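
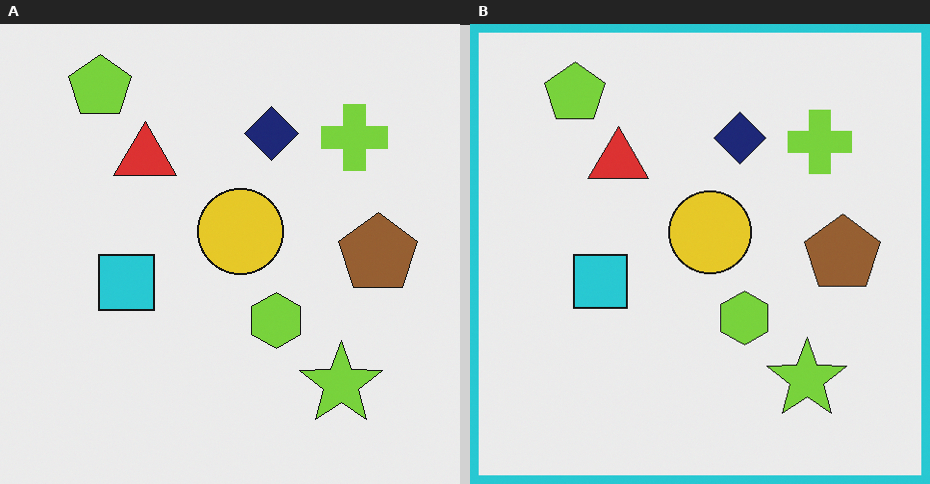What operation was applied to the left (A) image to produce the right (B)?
Framed with a cyan border.

A solid cyan frame runs around the edge of the right (B) image, with the content slightly shrunk inside it.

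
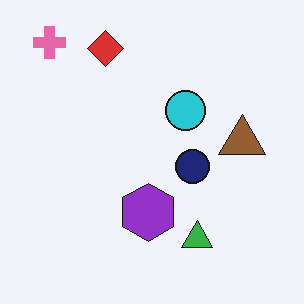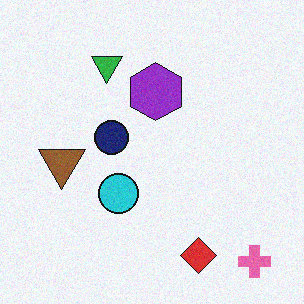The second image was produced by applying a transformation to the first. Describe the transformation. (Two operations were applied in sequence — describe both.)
The image was rotated 180°, then degraded with subtle gaussian noise.

The pink cross sits in the top-left of the first image and the bottom-right of the second — consistent with a whole-image 180° rotation. Random speckle covers the whole image, including the flat background.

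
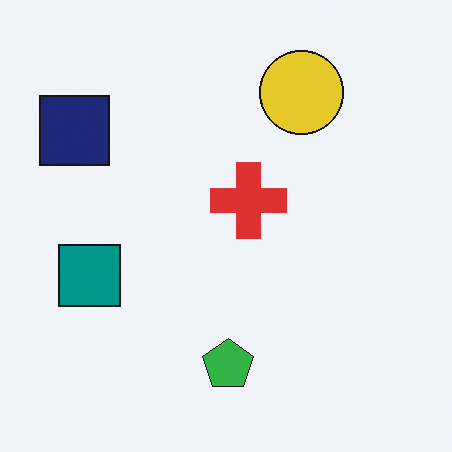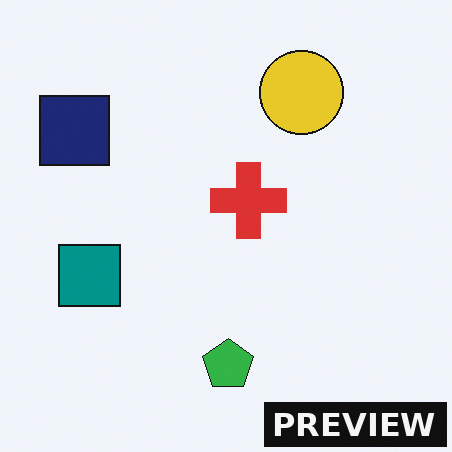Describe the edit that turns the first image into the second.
The transformation is: watermarked with the text "PREVIEW" in the lower-right corner.

A dark label reading "PREVIEW" appears in the lower-right corner.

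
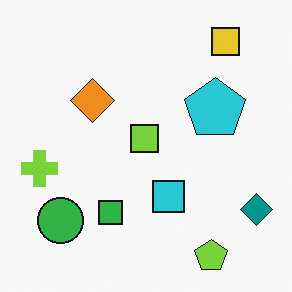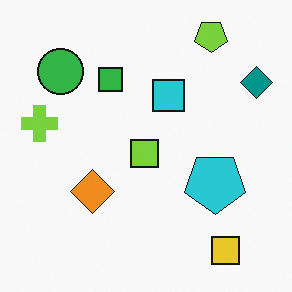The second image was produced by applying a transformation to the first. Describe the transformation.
The second image is the first flipped vertically (top ↔ bottom).

The lime pentagon is in the bottom-right of the first image and the top-right of the second — shapes on opposite sides of the horizontal midline have swapped in a mirror flip.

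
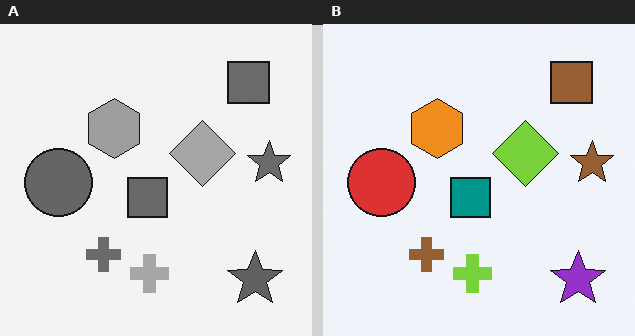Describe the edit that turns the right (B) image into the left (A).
The transformation is: converted to grayscale.

All color is removed — every shape is now a shade of grey.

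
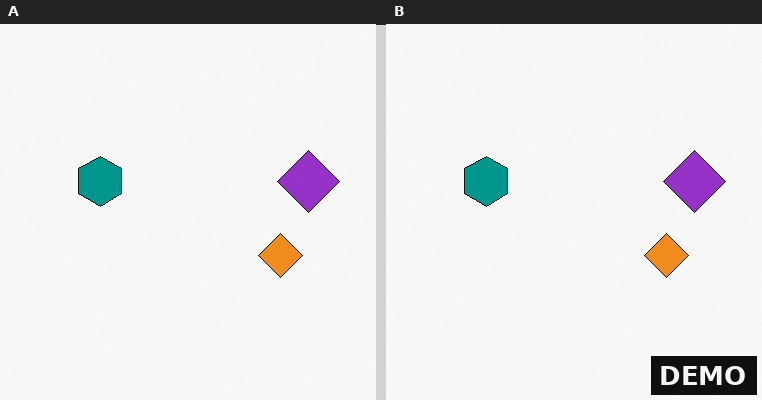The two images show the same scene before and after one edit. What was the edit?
This is the original image watermarked with the text "DEMO" in the lower-right corner.

A dark label reading "DEMO" appears in the lower-right corner.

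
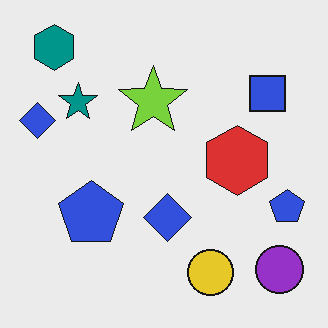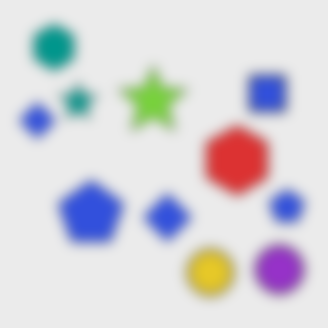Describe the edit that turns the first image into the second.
This is the original image heavily blurred.

Shape edges and outlines are uniformly softened across the whole image.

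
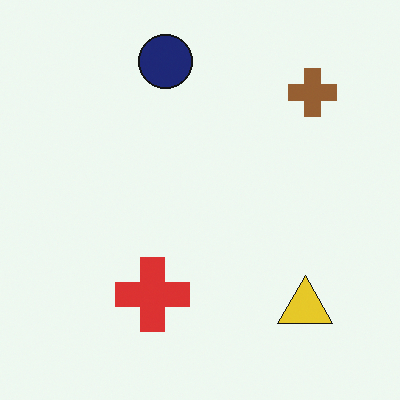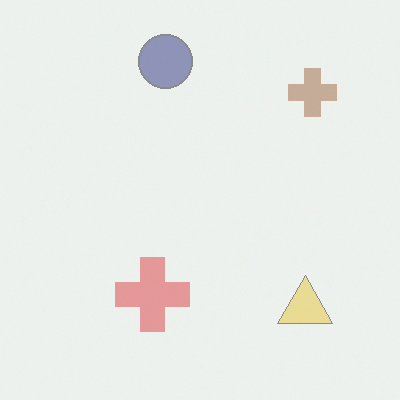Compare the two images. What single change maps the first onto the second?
The image was given much lower contrast.

Tones are pushed toward mid-grey across the whole image — a global contrast change.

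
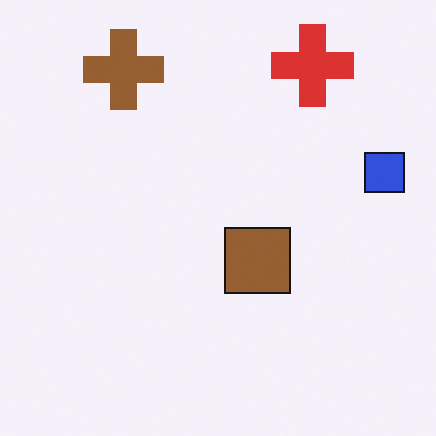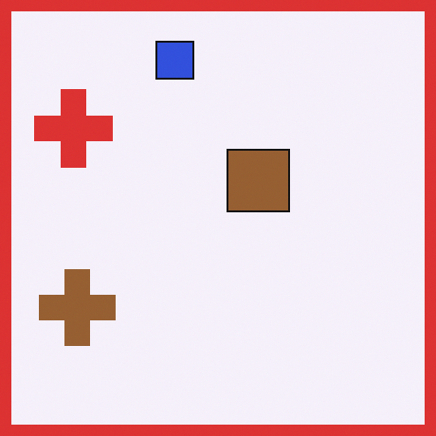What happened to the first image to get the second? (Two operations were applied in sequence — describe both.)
The second image is the first rotated 90° counter-clockwise, then framed with a red border.

The red cross sits in the top-right of the first image and the top-left of the second — consistent with a whole-image 90° counter-clockwise rotation. A solid red frame runs around the edge of the second image, with the content slightly shrunk inside it.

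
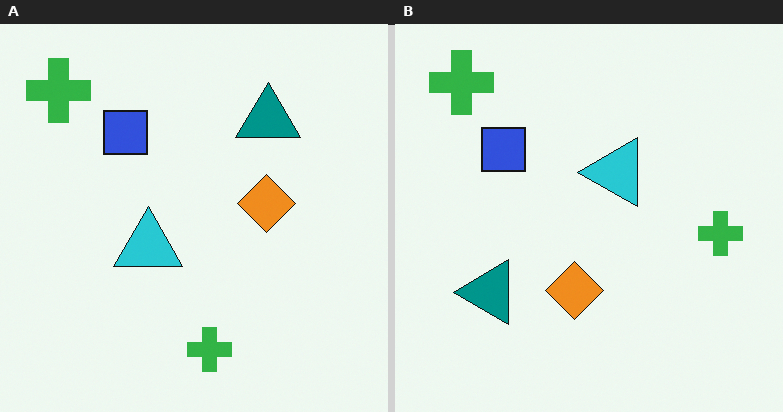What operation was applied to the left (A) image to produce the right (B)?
This is the original image transposed (reflected across the top-left ↔ bottom-right diagonal).

Shapes have swapped their row and column positions — what was in the top-right is now in the bottom-left — a diagonal reflection.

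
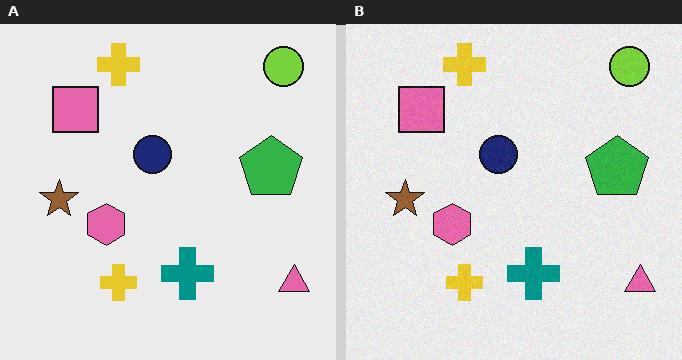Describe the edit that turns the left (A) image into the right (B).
Degraded with subtle gaussian noise.

Random speckle covers the whole image, including the flat background.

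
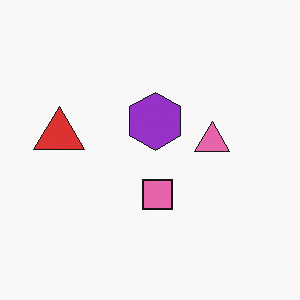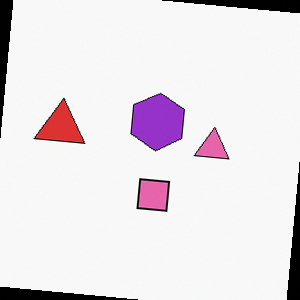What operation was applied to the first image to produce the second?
The transformation is: rotated clockwise by a few degrees.

Every shape is tilted by the same angle and the image corners show triangular fill wedges — a whole-image rotation by a non-right angle.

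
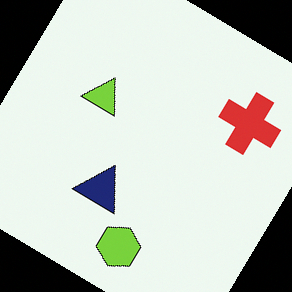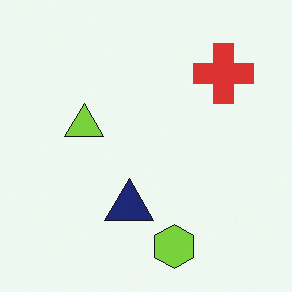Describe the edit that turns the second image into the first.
This is the original image rotated clockwise by a large amount — several tens of degrees.

Every shape is tilted by the same angle and the image corners show triangular fill wedges — a whole-image rotation by a non-right angle.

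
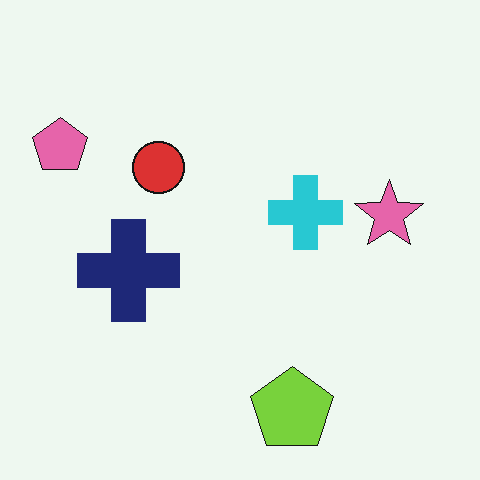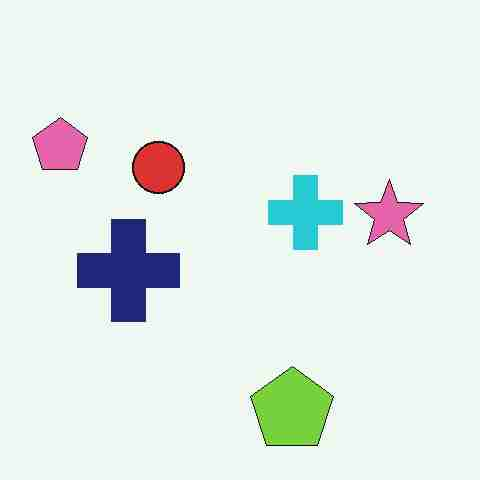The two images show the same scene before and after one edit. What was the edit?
It was heavily JPEG-compressed with obvious blocking artifacts.

Blocky 8×8 compression artifacts appear around shape edges and the flat background shows ringing — characteristic JPEG degradation.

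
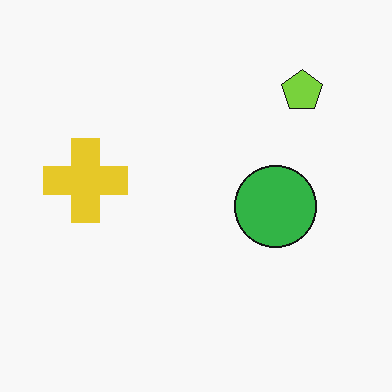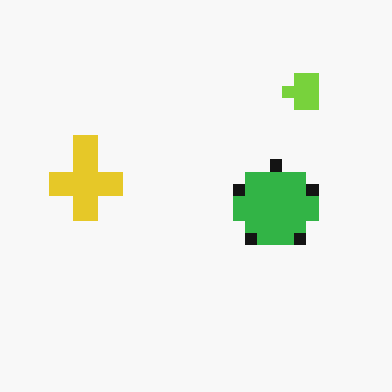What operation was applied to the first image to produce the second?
The transformation is: heavily pixelated into large blocks.

Shapes are reduced to large square blocks; fine edges and outlines are lost — a downscale-then-upscale (mosaic) effect.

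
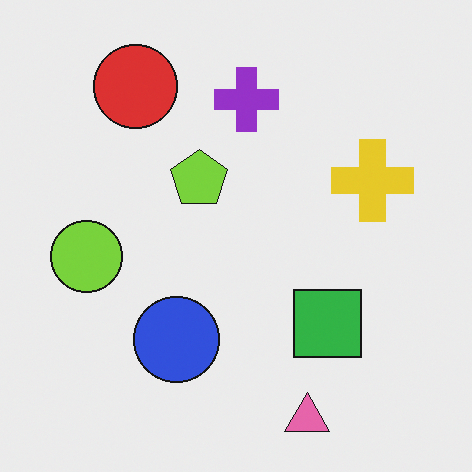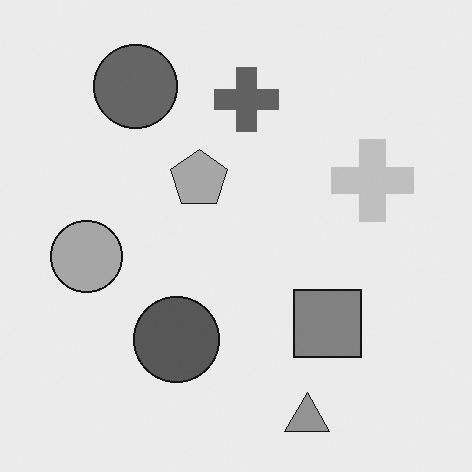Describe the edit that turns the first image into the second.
This is the original image converted to grayscale.

All color is removed — every shape is now a shade of grey.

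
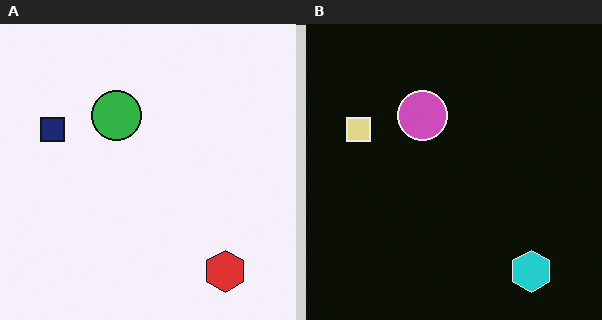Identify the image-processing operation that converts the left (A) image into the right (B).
The right (B) image is the left (A) color-inverted (negative).

The light background has become dark and every shape's color is its complement — a photographic negative.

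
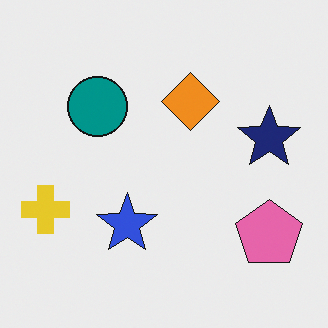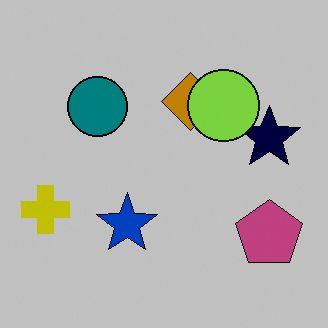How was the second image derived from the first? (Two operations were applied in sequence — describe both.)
This is the original image aggressively posterized, then overlaid with an additional lime circle.

Each flat color has snapped to a coarser quantized level — most visibly, the near-white background has dropped to a flat grey. A lime circle appears in the second image that is absent from the first.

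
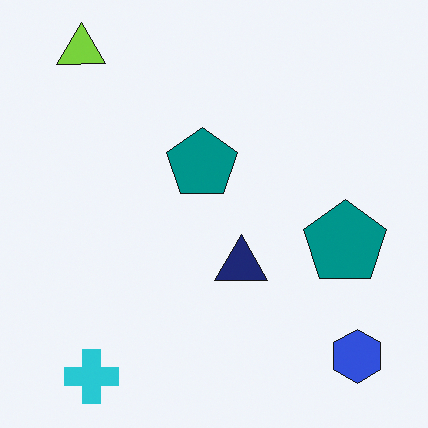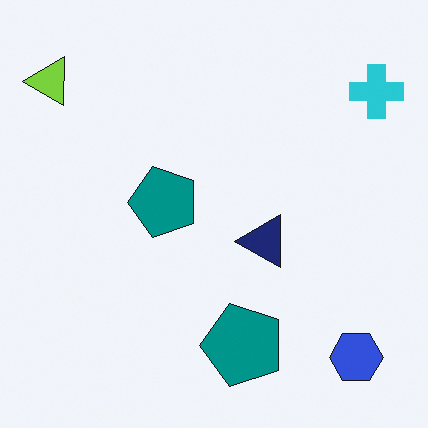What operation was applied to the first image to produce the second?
This is the original image transposed (reflected across the top-left ↔ bottom-right diagonal).

Shapes have swapped their row and column positions — what was in the top-right is now in the bottom-left — a diagonal reflection.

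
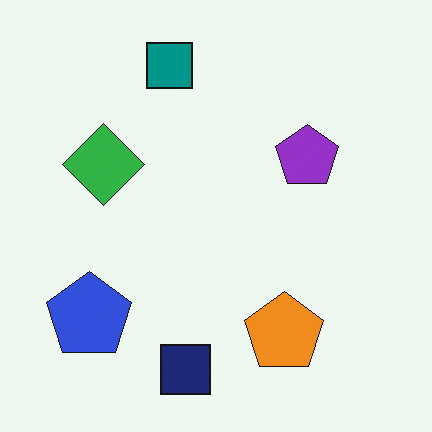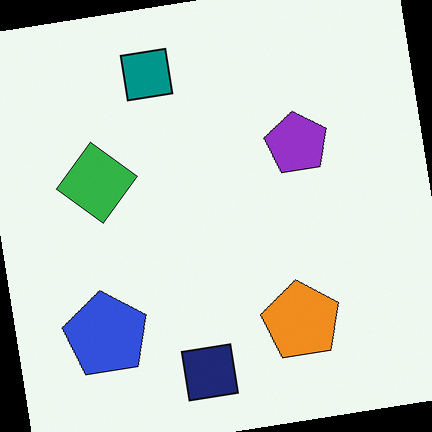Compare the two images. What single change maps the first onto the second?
This is the original image rotated counter-clockwise by a small amount.

Every shape is tilted by the same angle and the image corners show triangular fill wedges — a whole-image rotation by a non-right angle.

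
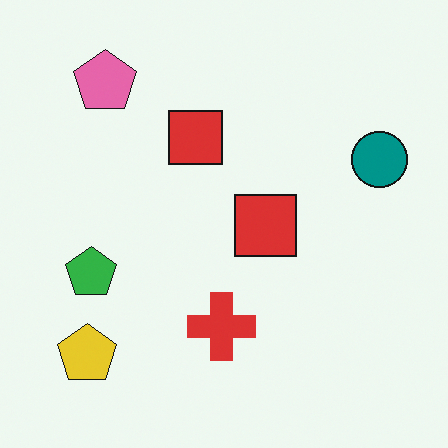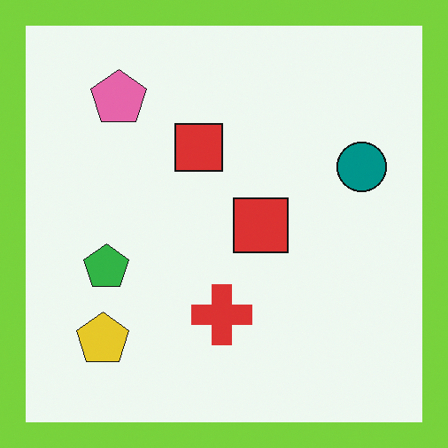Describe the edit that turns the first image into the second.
The image was framed with a lime border.

A solid lime frame runs around the edge of the second image, with the content slightly shrunk inside it.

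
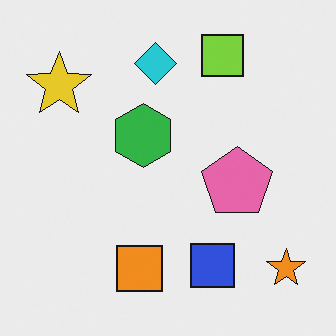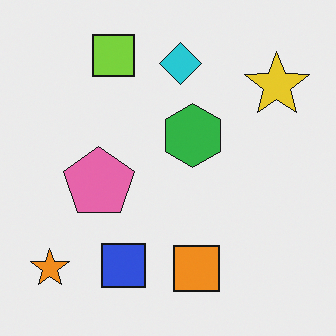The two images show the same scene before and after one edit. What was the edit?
The image was flipped horizontally (left ↔ right).

The orange star is in the bottom-right of the first image and the bottom-left of the second — shapes on opposite sides of the vertical midline have swapped in a mirror flip.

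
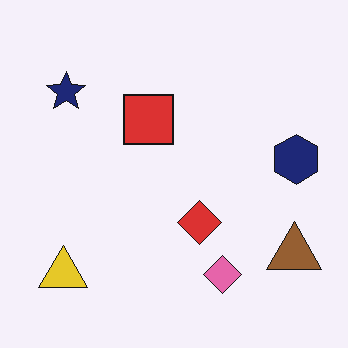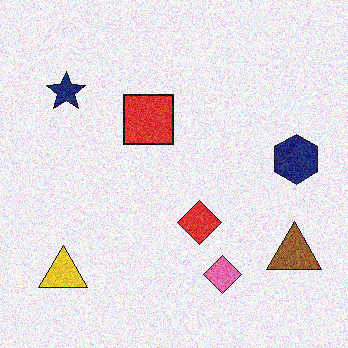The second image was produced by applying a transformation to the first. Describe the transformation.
The transformation is: degraded with visible gaussian noise.

Random speckle covers the whole image, including the flat background.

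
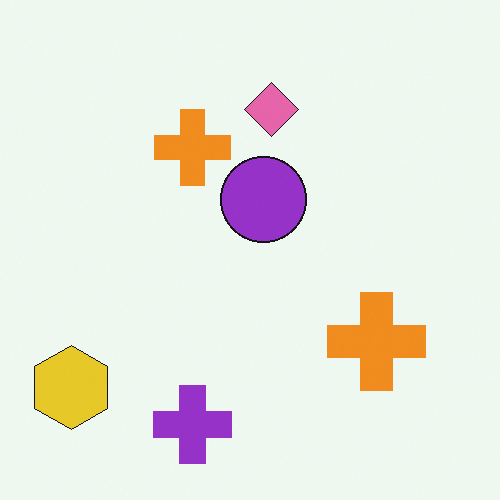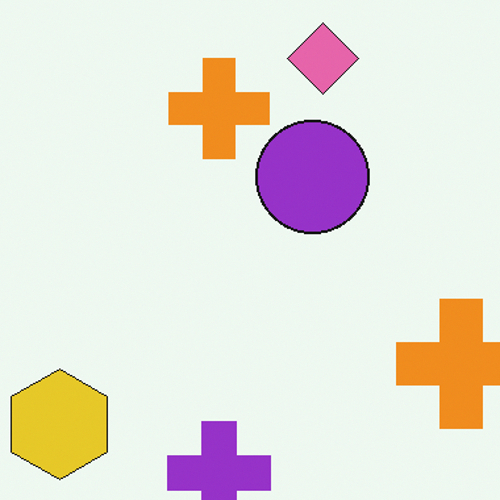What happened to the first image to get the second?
It was cropped to a modestly smaller region and rescaled.

The visible shapes are larger and the field of view is narrower; shapes near the original edges may be partly or wholly outside the frame — a crop-and-rescale.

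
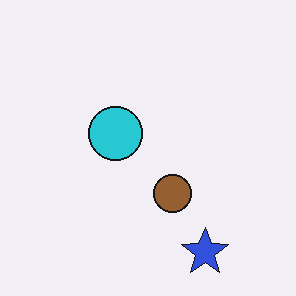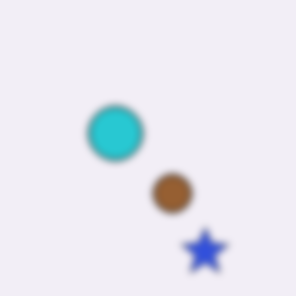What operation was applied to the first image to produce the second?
The second image is the first noticeably gaussian-blurred.

Shape edges and outlines are uniformly softened across the whole image.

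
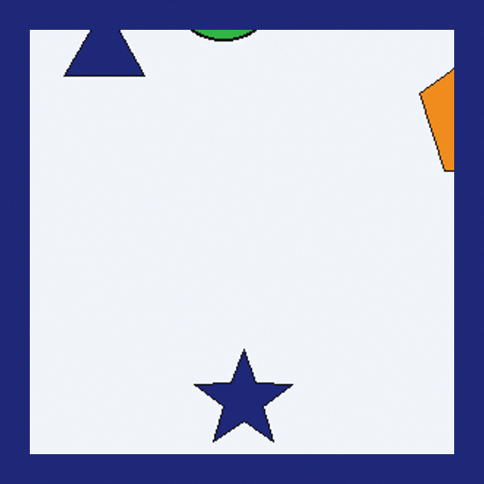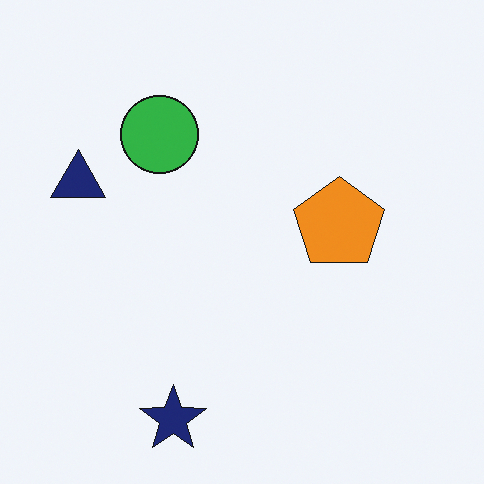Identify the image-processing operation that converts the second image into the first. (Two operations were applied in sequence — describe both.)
Cropped to a noticeably smaller region and rescaled, then framed with a navy border.

The visible shapes are larger and the field of view is narrower; shapes near the original edges may be partly or wholly outside the frame — a crop-and-rescale. A solid navy frame runs around the edge of the first image, with the content slightly shrunk inside it.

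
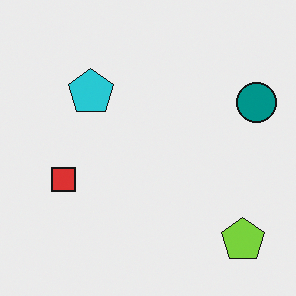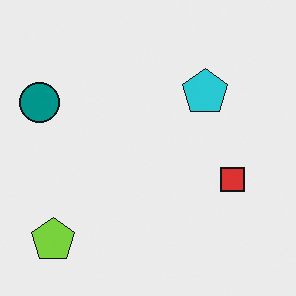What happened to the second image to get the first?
The first image is the second flipped horizontally (left ↔ right).

The teal circle is in the left of the second image and the right of the first — shapes on opposite sides of the vertical midline have swapped in a mirror flip.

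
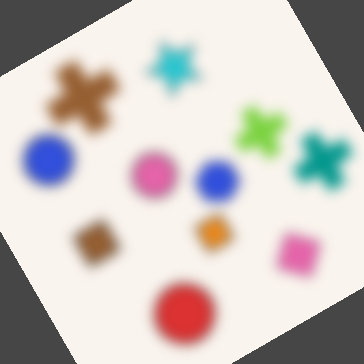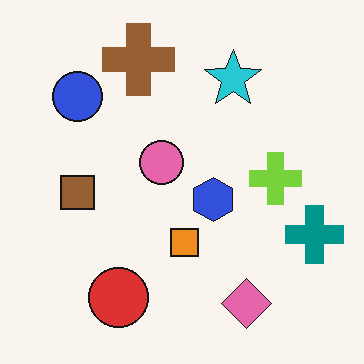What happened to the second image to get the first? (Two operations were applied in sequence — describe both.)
It was strongly gaussian-blurred, then rotated counter-clockwise by a clearly visible amount.

Shape edges and outlines are uniformly softened across the whole image. Every shape is tilted by the same angle and the image corners show triangular fill wedges — a whole-image rotation by a non-right angle.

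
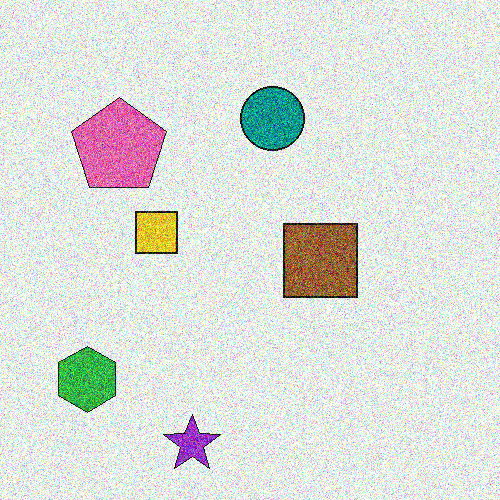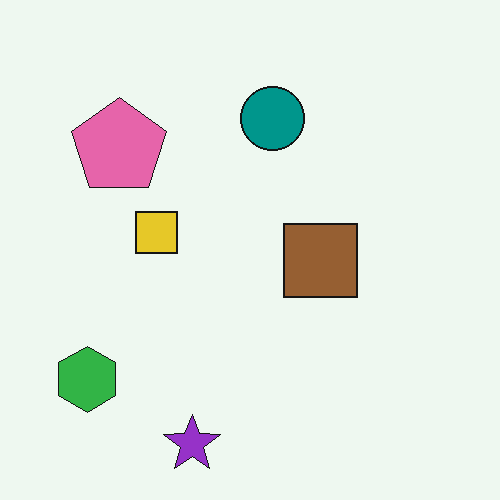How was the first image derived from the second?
It was degraded with a thick layer of grain.

Random speckle covers the whole image, including the flat background.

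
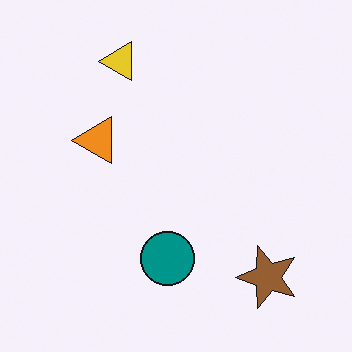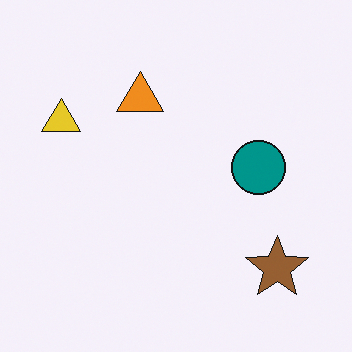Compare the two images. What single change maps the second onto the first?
The first image is the second transposed (reflected across the top-left ↔ bottom-right diagonal).

Shapes have swapped their row and column positions — what was in the top-right is now in the bottom-left — a diagonal reflection.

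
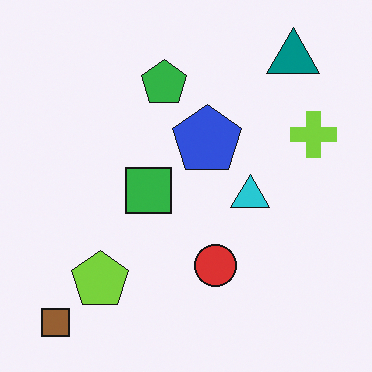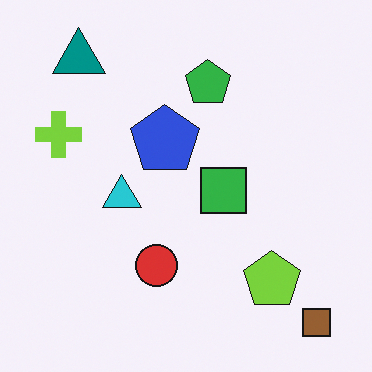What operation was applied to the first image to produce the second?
Flipped horizontally (left ↔ right).

The brown square is in the bottom-left of the first image and the bottom-right of the second — shapes on opposite sides of the vertical midline have swapped in a mirror flip.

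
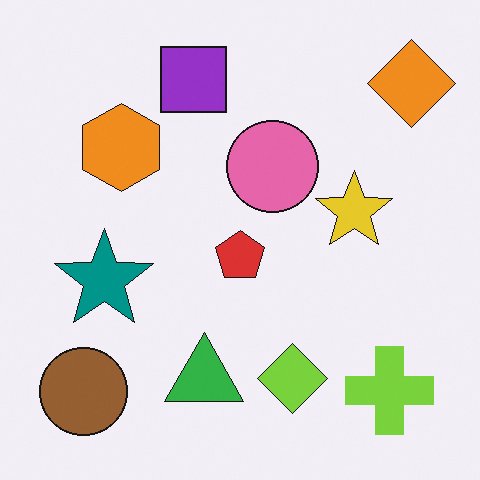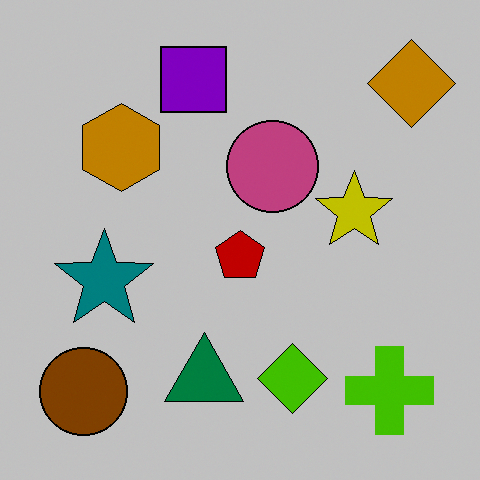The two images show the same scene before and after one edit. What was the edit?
The image was heavily posterized to just a handful of flat colors.

Each flat color has snapped to a coarser quantized level — most visibly, the near-white background has dropped to a flat grey.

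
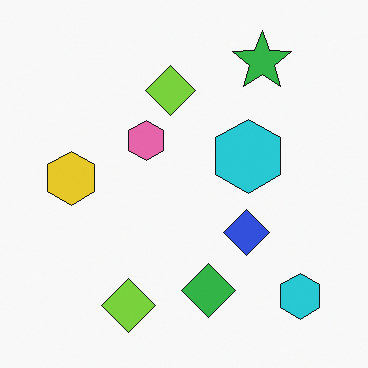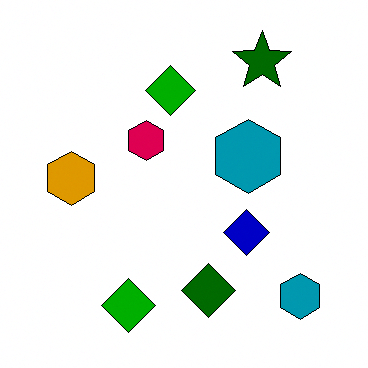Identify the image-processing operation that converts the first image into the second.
Given much higher contrast.

Tones are pushed away from mid-grey across the whole image — a global contrast change.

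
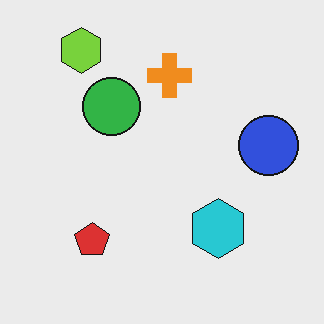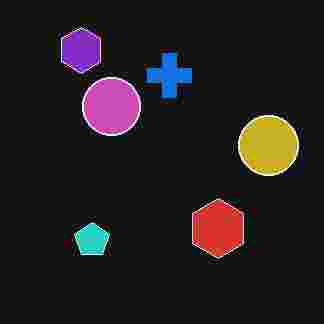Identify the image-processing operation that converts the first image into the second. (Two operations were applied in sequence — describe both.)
It was color-inverted (negative), then heavily JPEG-compressed with obvious blocking artifacts.

The light background has become dark and every shape's color is its complement — a photographic negative. Blocky 8×8 compression artifacts appear around shape edges and the flat background shows ringing — characteristic JPEG degradation.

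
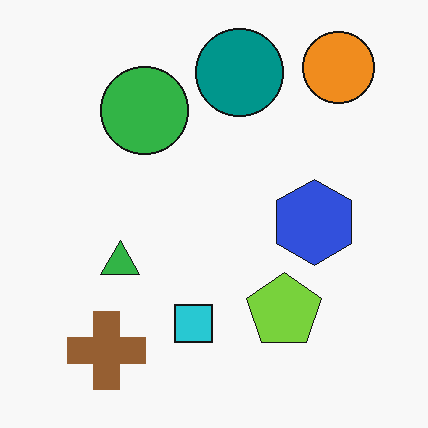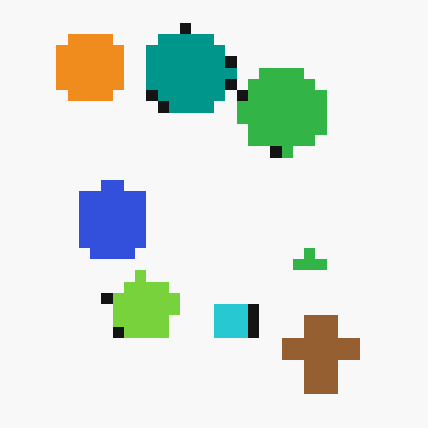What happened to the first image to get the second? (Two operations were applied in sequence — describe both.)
The image was heavily pixelated into large blocks, then flipped horizontally (left ↔ right).

Shapes are reduced to large square blocks; fine edges and outlines are lost — a downscale-then-upscale (mosaic) effect. The orange circle is in the top-right of the first image and the top-left of the second — shapes on opposite sides of the vertical midline have swapped in a mirror flip.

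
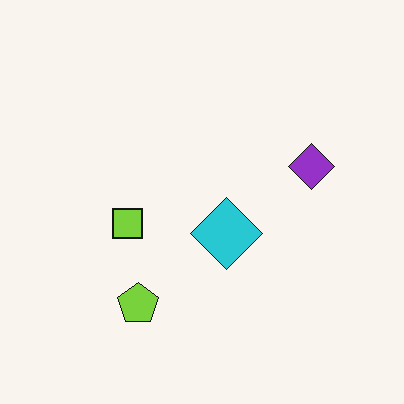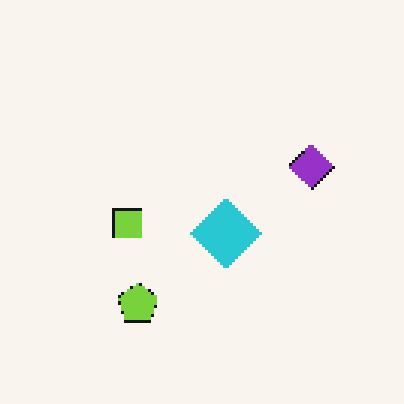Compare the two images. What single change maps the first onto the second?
The second image is the first lightly pixelated (a mild mosaic effect).

Shapes are reduced to large square blocks; fine edges and outlines are lost — a downscale-then-upscale (mosaic) effect.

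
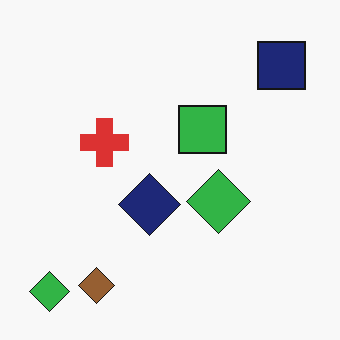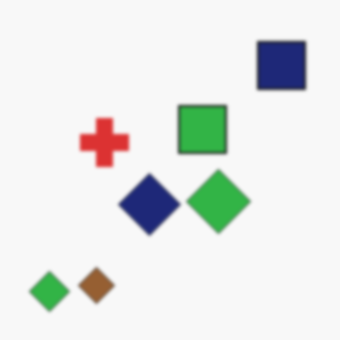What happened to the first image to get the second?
The second image is the first slightly softened.

Shape edges and outlines are uniformly softened across the whole image.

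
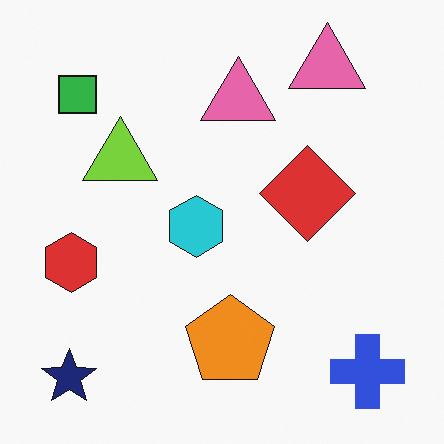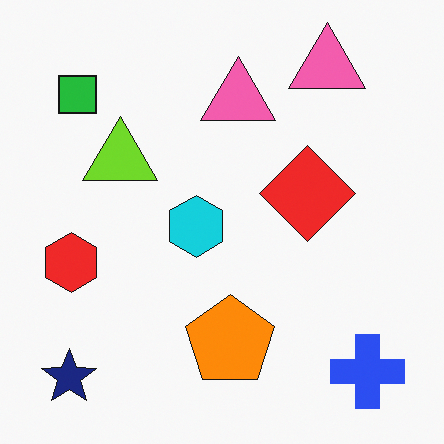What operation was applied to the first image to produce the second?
The second image is the first slightly oversaturated.

All colors are more vivid — a global saturation change.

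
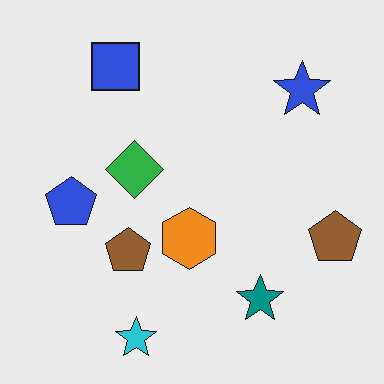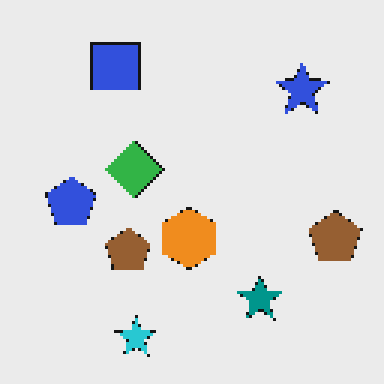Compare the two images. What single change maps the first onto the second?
The image was lightly pixelated (a mild mosaic effect).

Shapes are reduced to large square blocks; fine edges and outlines are lost — a downscale-then-upscale (mosaic) effect.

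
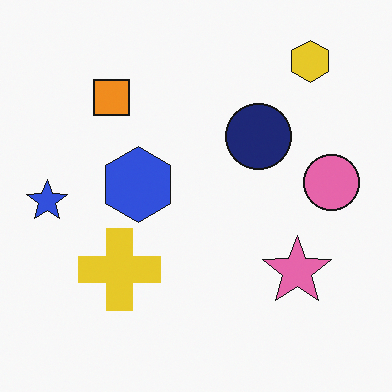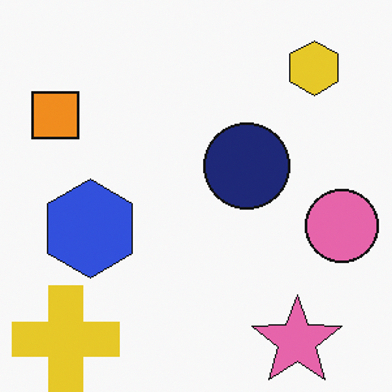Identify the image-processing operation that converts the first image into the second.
The image was cropped slightly and scaled back up.

The visible shapes are larger and the field of view is narrower; shapes near the original edges may be partly or wholly outside the frame — a crop-and-rescale.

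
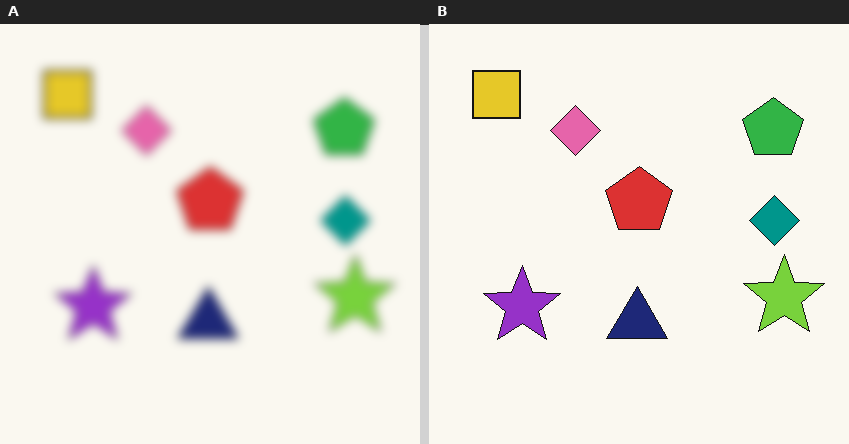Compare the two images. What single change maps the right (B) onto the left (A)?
It was heavily blurred.

Shape edges and outlines are uniformly softened across the whole image.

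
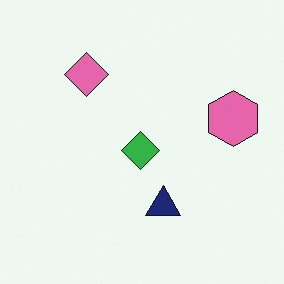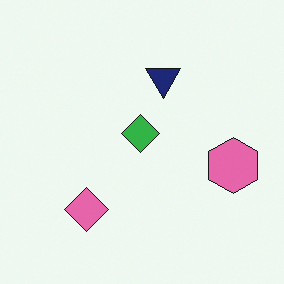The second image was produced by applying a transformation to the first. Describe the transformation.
The transformation is: flipped vertically (top ↔ bottom).

The pink diamond is in the top-left of the first image and the bottom-left of the second — shapes on opposite sides of the horizontal midline have swapped in a mirror flip.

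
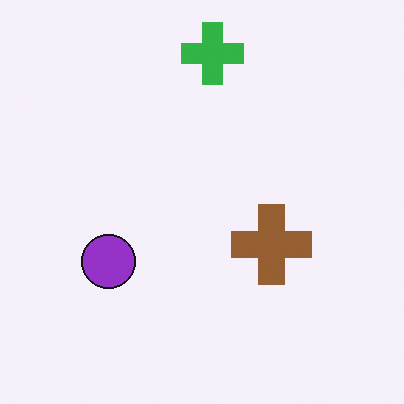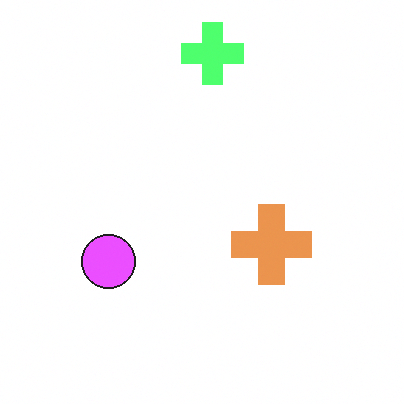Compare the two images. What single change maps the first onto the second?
This is the original image noticeably brightened.

Every pixel — background and shapes alike — is uniformly brightened.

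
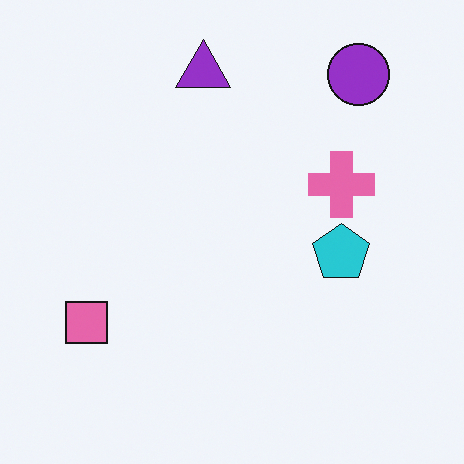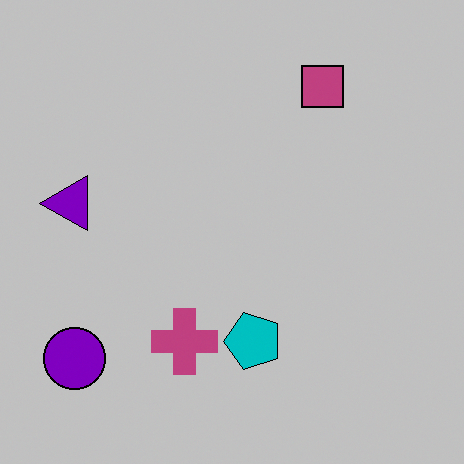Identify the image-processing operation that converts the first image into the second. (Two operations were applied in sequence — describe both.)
Transposed (reflected across the top-left ↔ bottom-right diagonal), then aggressively posterized.

Shapes have swapped their row and column positions — what was in the top-right is now in the bottom-left — a diagonal reflection. Each flat color has snapped to a coarser quantized level — most visibly, the near-white background has dropped to a flat grey.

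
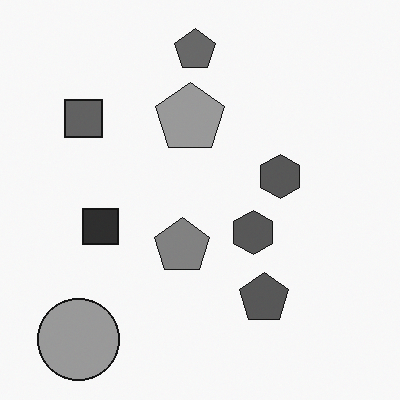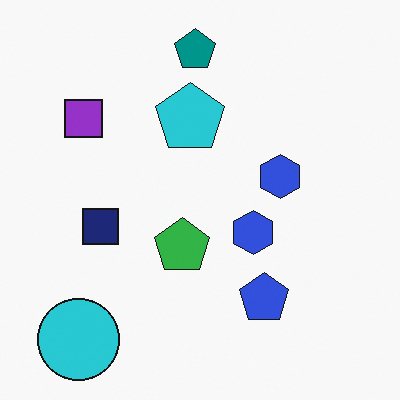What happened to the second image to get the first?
The transformation is: converted to grayscale.

All color is removed — every shape is now a shade of grey.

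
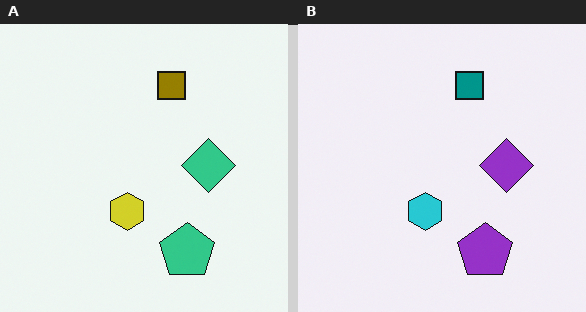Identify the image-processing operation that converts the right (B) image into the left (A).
This is the original image hue-shifted by a large amount.

Every shape's color has rotated by the same amount around the hue wheel — a uniform hue shift.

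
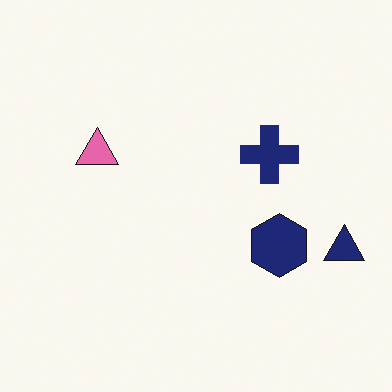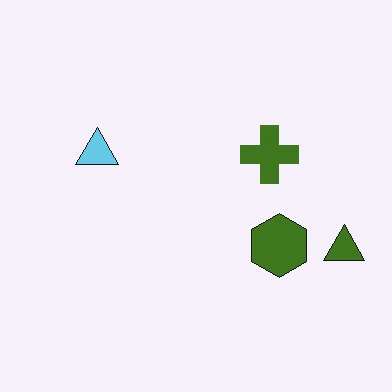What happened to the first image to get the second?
The image was hue-shifted through roughly half the color wheel.

Every shape's color has rotated by the same amount around the hue wheel — a uniform hue shift.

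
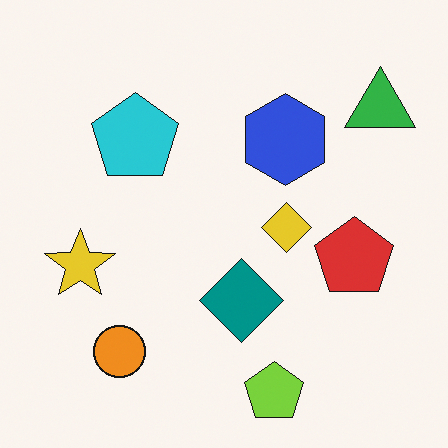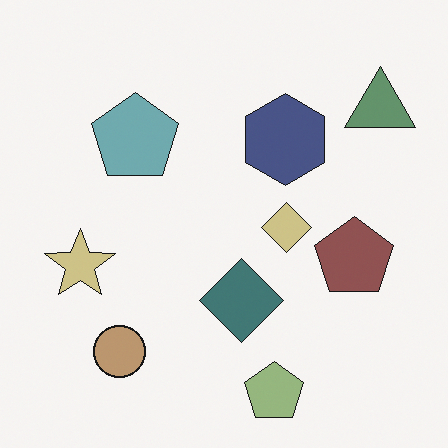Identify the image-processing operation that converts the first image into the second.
The transformation is: heavily desaturated.

All colors are more muted and greyish — a global saturation change.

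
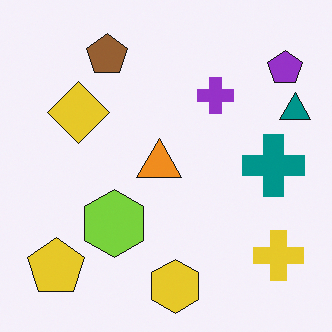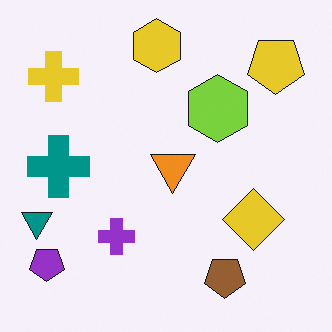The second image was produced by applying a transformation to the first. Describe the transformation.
The second image is the first rotated 180°.

The purple pentagon sits in the top-right of the first image and the bottom-left of the second — consistent with a whole-image 180° rotation.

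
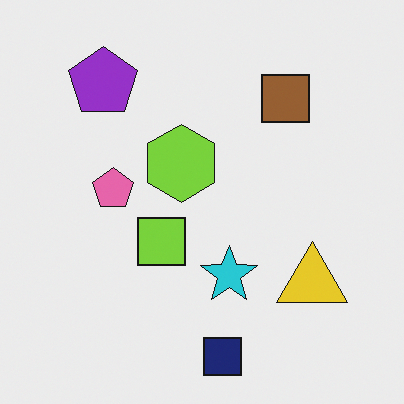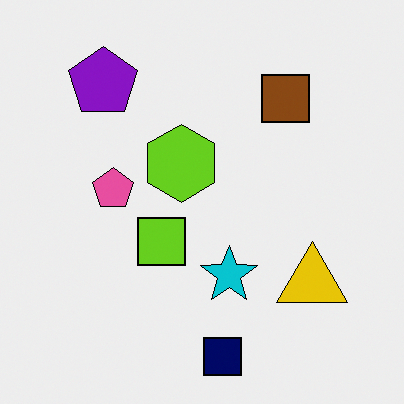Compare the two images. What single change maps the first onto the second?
The transformation is: given slightly increased contrast.

Tones are pushed away from mid-grey across the whole image — a global contrast change.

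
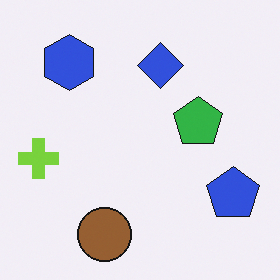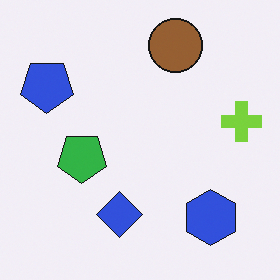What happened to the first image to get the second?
The image was rotated 180°.

The blue pentagon sits in the bottom-right of the first image and the top-left of the second — consistent with a whole-image 180° rotation.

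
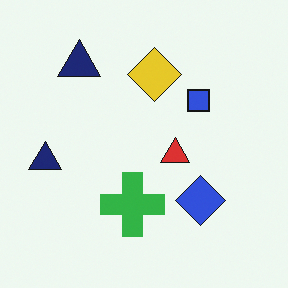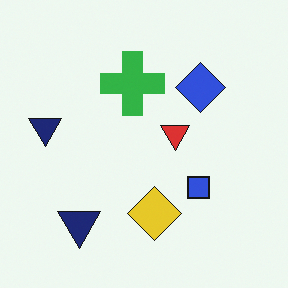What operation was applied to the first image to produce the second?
Flipped vertically (top ↔ bottom).

The yellow diamond is in the top of the first image and the bottom of the second — shapes on opposite sides of the horizontal midline have swapped in a mirror flip.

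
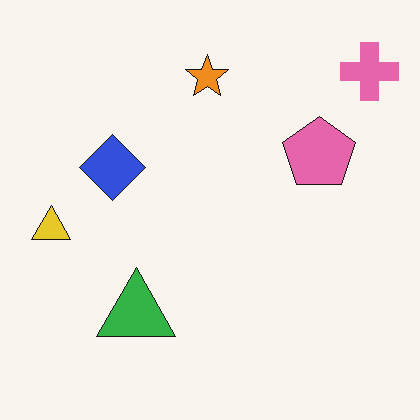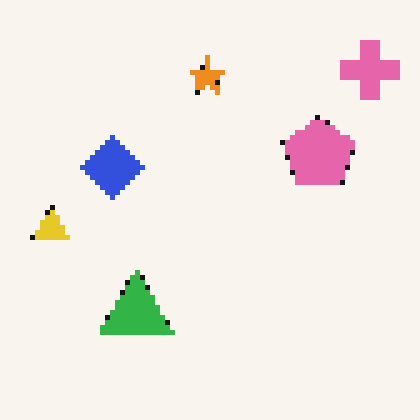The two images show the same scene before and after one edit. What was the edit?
This is the original image mildly pixelated.

Shapes are reduced to large square blocks; fine edges and outlines are lost — a downscale-then-upscale (mosaic) effect.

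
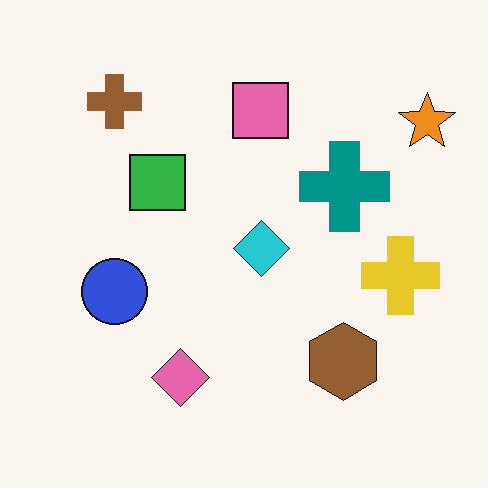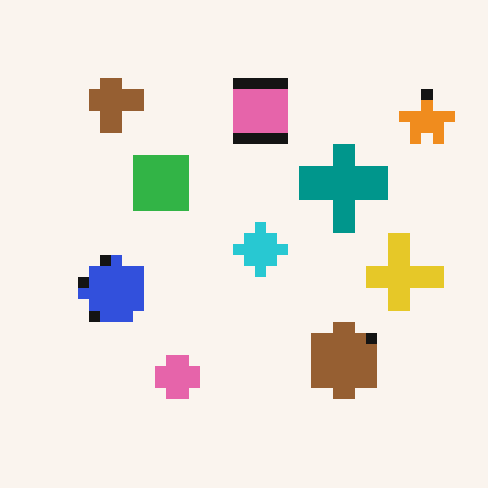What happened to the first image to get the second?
It was coarsely pixelated.

Shapes are reduced to large square blocks; fine edges and outlines are lost — a downscale-then-upscale (mosaic) effect.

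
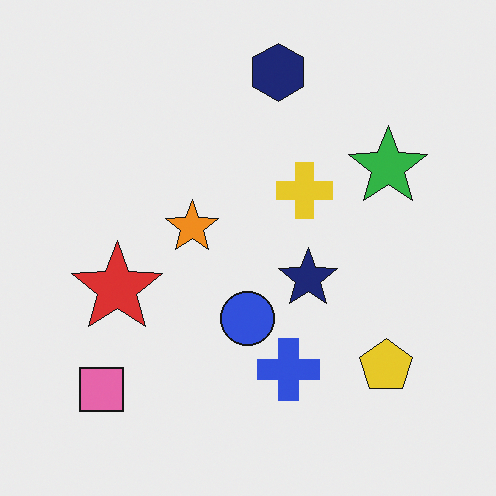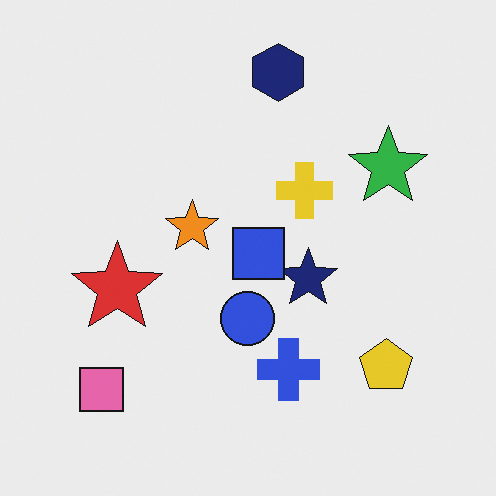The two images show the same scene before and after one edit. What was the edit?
It was overlaid with an additional blue square.

A blue square appears in the second image that is absent from the first.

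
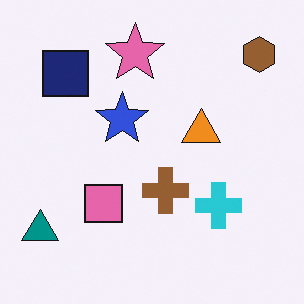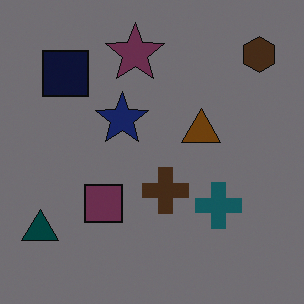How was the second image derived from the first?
The second image is the first darkened a lot.

Every pixel — background and shapes alike — is uniformly darkened.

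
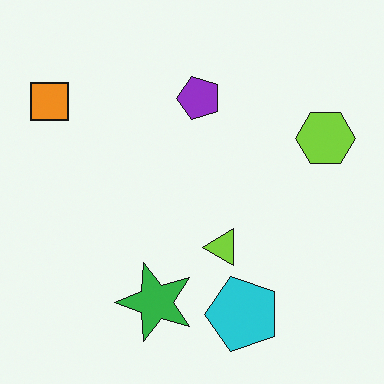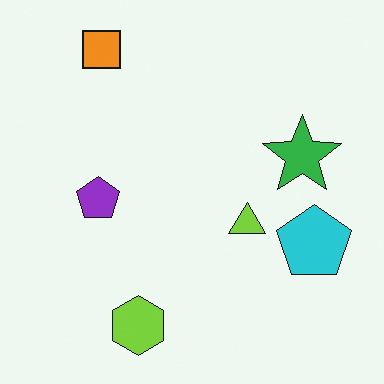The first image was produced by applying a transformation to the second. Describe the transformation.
This is the original image transposed (reflected across the top-left ↔ bottom-right diagonal).

Shapes have swapped their row and column positions — what was in the top-right is now in the bottom-left — a diagonal reflection.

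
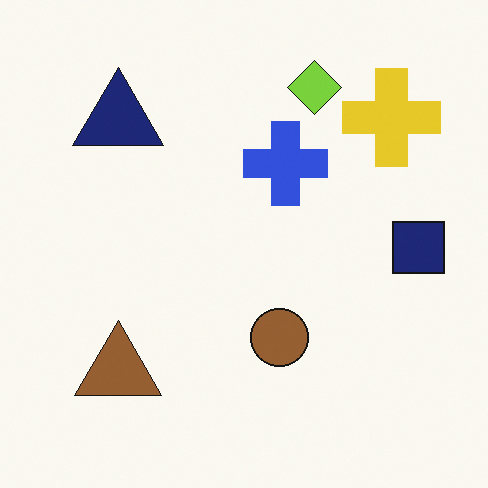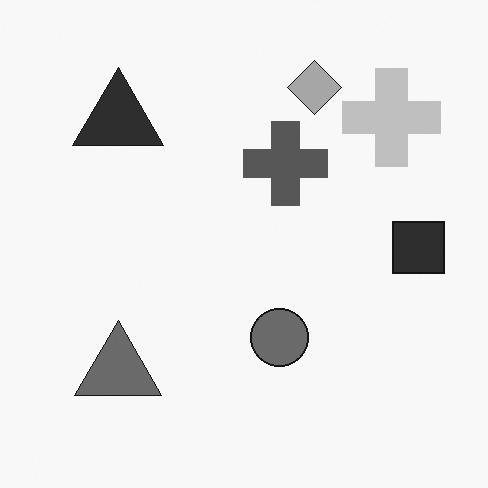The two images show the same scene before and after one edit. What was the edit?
The transformation is: converted to grayscale.

All color is removed — every shape is now a shade of grey.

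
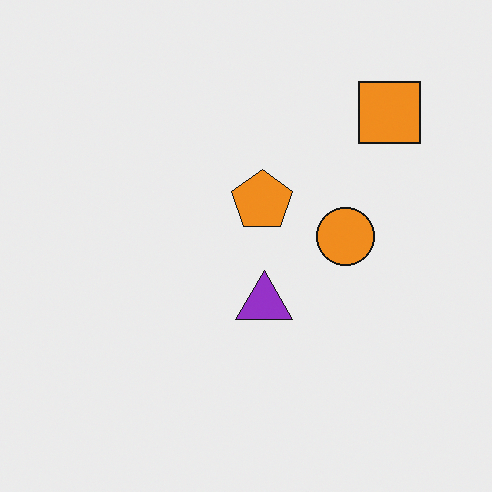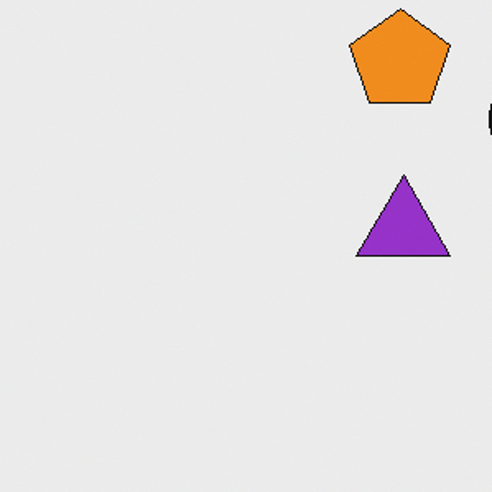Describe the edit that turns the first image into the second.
The image was cropped tightly and scaled back up.

The visible shapes are larger and the field of view is narrower; shapes near the original edges may be partly or wholly outside the frame — a crop-and-rescale.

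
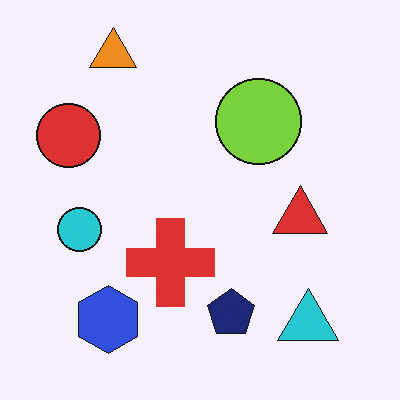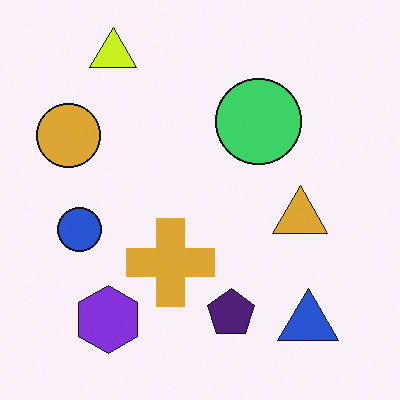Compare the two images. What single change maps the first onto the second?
The transformation is: hue-shifted by a small amount.

Every shape's color has rotated by the same amount around the hue wheel — a uniform hue shift.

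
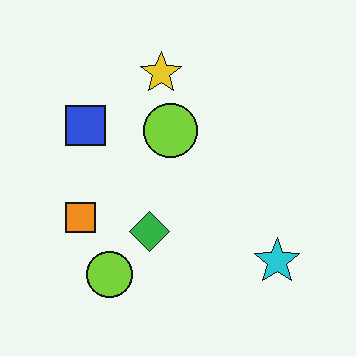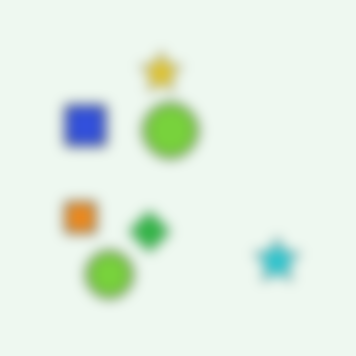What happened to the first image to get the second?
The image was heavily blurred.

Shape edges and outlines are uniformly softened across the whole image.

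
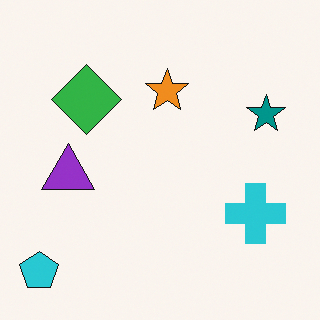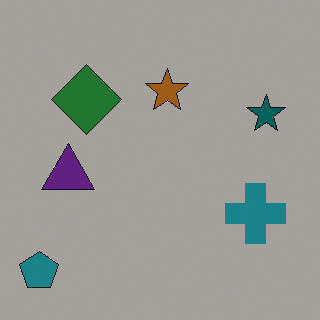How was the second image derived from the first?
The image was substantially darkened.

Every pixel — background and shapes alike — is uniformly darkened.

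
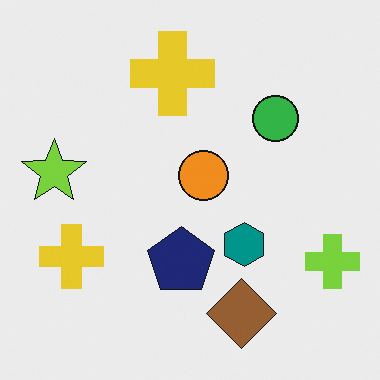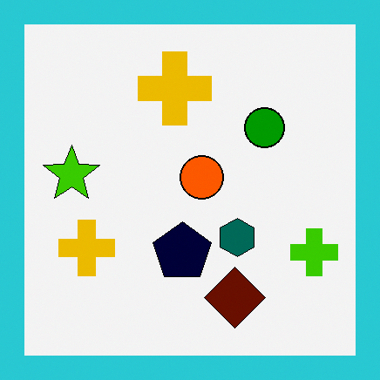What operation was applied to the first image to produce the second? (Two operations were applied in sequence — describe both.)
Given much higher contrast, then framed with a cyan border.

Tones are pushed away from mid-grey across the whole image — a global contrast change. A solid cyan frame runs around the edge of the second image, with the content slightly shrunk inside it.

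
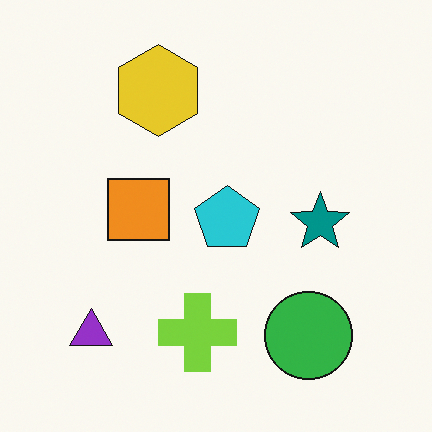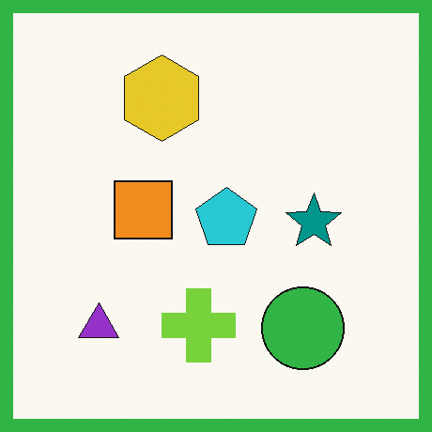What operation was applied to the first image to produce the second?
The image was framed with a green border.

A solid green frame runs around the edge of the second image, with the content slightly shrunk inside it.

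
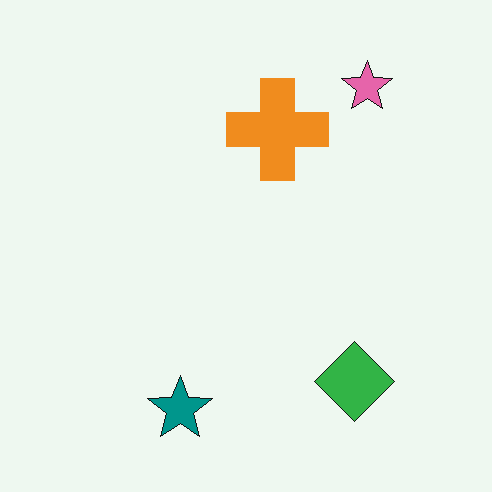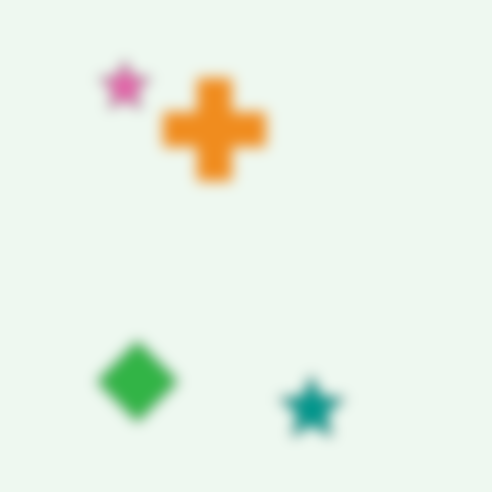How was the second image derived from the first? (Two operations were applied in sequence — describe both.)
This is the original image strongly gaussian-blurred, then flipped horizontally (left ↔ right).

Shape edges and outlines are uniformly softened across the whole image. The pink star is in the top-right of the first image and the top-left of the second — shapes on opposite sides of the vertical midline have swapped in a mirror flip.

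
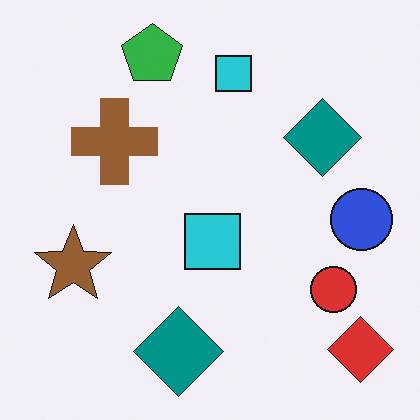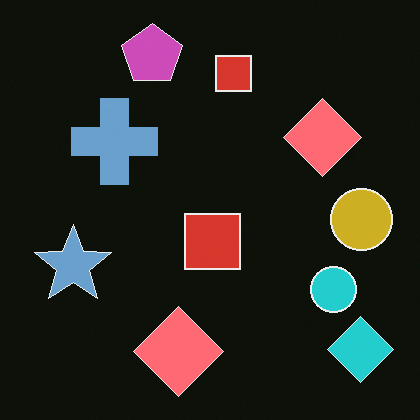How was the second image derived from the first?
This is the original image color-inverted (negative).

The light background has become dark and every shape's color is its complement — a photographic negative.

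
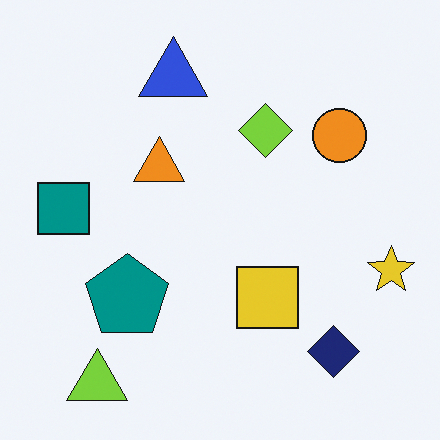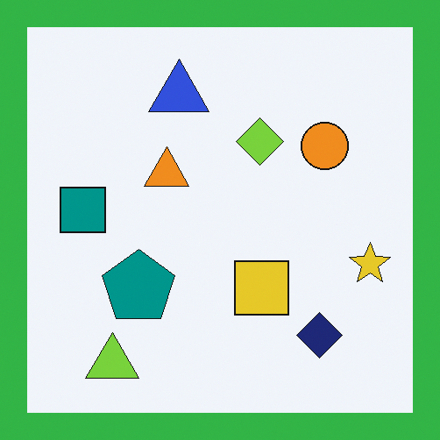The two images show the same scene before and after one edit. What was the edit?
The second image is the first framed with a green border.

A solid green frame runs around the edge of the second image, with the content slightly shrunk inside it.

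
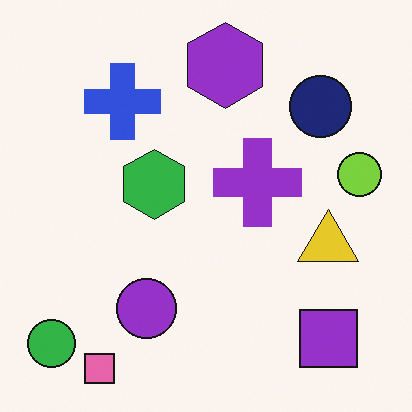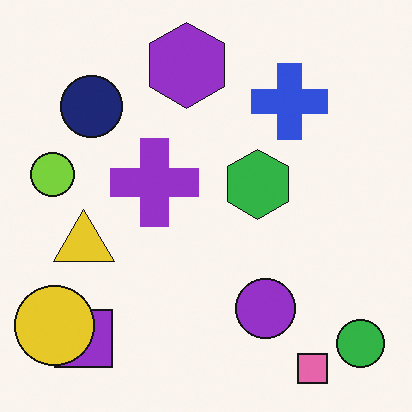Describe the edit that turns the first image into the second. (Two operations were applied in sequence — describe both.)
The transformation is: flipped horizontally (left ↔ right), then overlaid with an additional yellow circle.

The green circle is in the bottom-left of the first image and the bottom-right of the second — shapes on opposite sides of the vertical midline have swapped in a mirror flip. A yellow circle appears in the second image that is absent from the first.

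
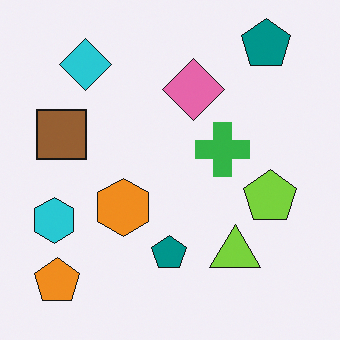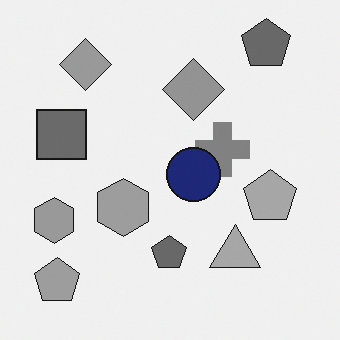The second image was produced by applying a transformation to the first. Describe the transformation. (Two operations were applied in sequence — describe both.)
The image was converted to grayscale, then overlaid with an additional navy circle.

All color is removed — every shape is now a shade of grey. A navy circle appears in the second image that is absent from the first.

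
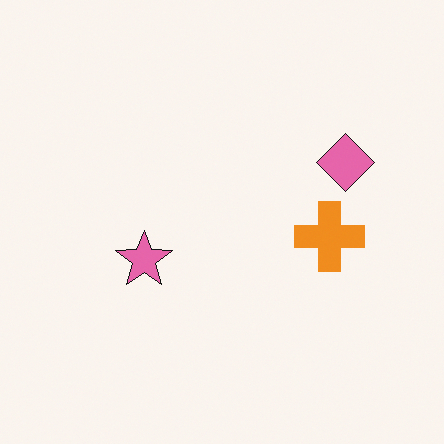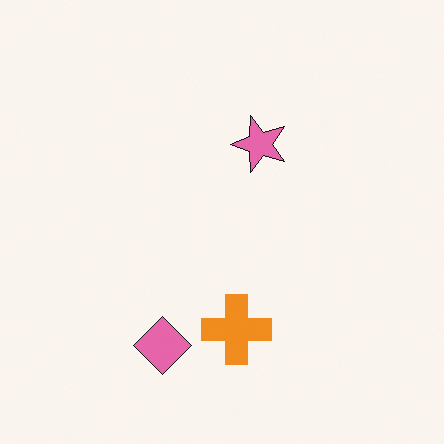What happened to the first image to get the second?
The second image is the first transposed (reflected across the top-left ↔ bottom-right diagonal).

Shapes have swapped their row and column positions — what was in the top-right is now in the bottom-left — a diagonal reflection.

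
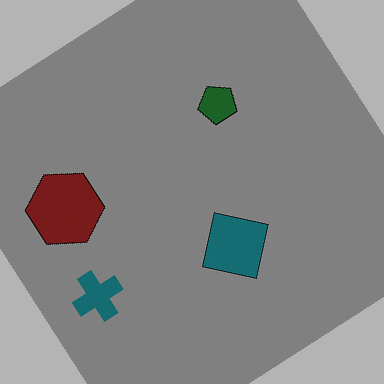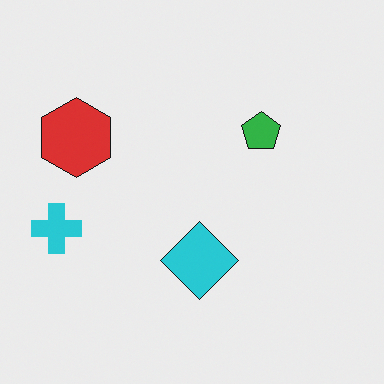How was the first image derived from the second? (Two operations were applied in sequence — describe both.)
The image was darkened a lot, then rotated counter-clockwise by a large amount — several tens of degrees.

Every pixel — background and shapes alike — is uniformly darkened. Every shape is tilted by the same angle and the image corners show triangular fill wedges — a whole-image rotation by a non-right angle.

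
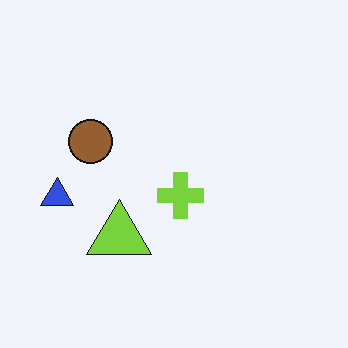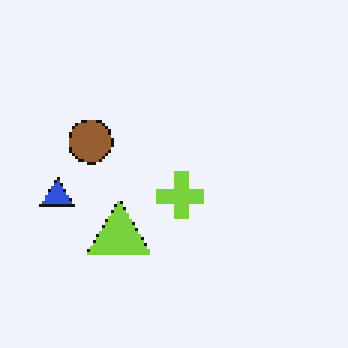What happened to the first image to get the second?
The image was mildly pixelated.

Shapes are reduced to large square blocks; fine edges and outlines are lost — a downscale-then-upscale (mosaic) effect.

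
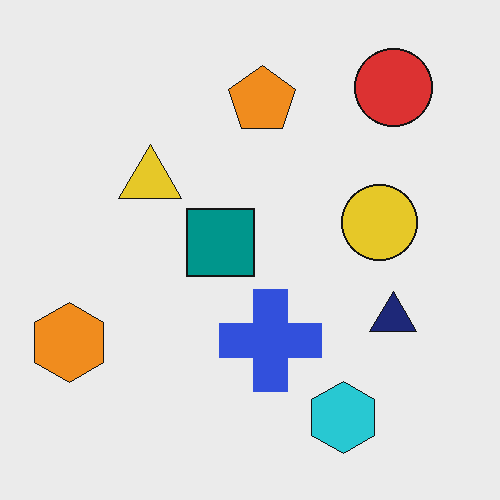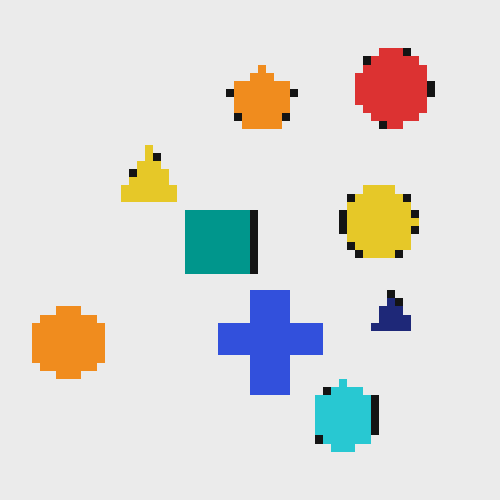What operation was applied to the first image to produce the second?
It was moderately pixelated.

Shapes are reduced to large square blocks; fine edges and outlines are lost — a downscale-then-upscale (mosaic) effect.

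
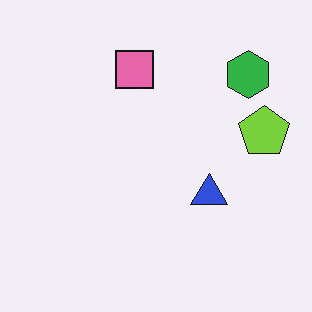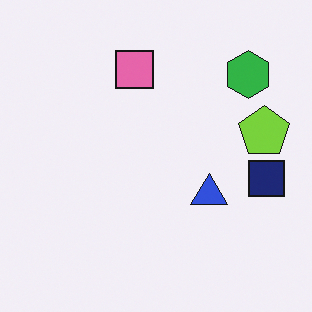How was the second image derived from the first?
Overlaid with an additional navy square.

A navy square appears in the second image that is absent from the first.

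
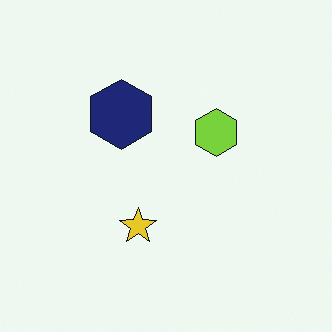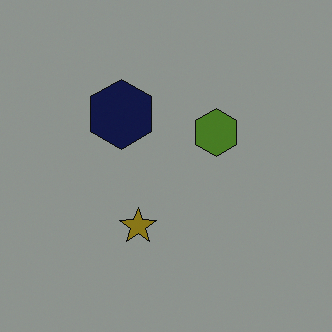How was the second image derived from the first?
The second image is the first substantially darkened.

Every pixel — background and shapes alike — is uniformly darkened.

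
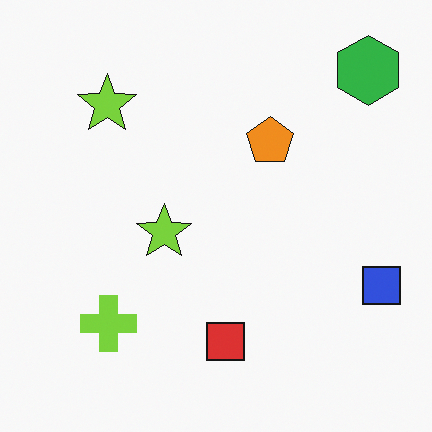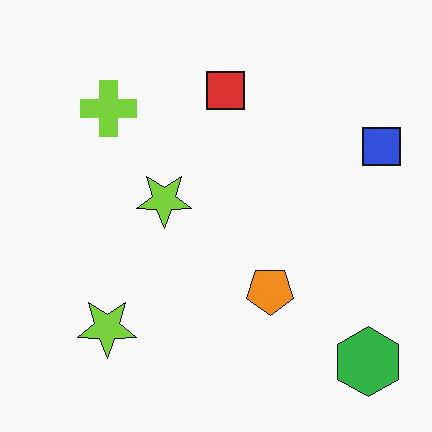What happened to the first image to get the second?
The image was flipped vertically (top ↔ bottom).

The green hexagon is in the top-right of the first image and the bottom-right of the second — shapes on opposite sides of the horizontal midline have swapped in a mirror flip.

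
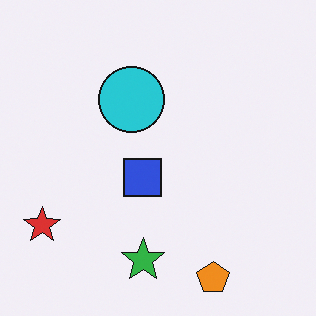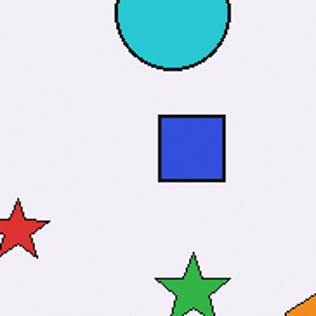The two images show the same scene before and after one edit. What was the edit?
The second image is the first cropped to a noticeably smaller region and rescaled.

The visible shapes are larger and the field of view is narrower; shapes near the original edges may be partly or wholly outside the frame — a crop-and-rescale.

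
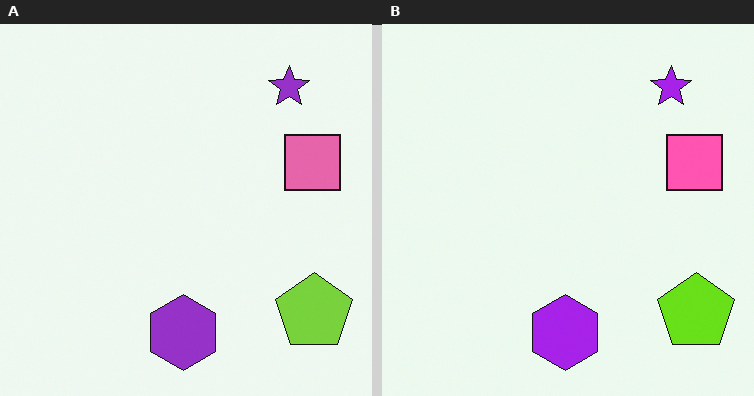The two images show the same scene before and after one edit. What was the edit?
It was slightly oversaturated.

All colors are more vivid — a global saturation change.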